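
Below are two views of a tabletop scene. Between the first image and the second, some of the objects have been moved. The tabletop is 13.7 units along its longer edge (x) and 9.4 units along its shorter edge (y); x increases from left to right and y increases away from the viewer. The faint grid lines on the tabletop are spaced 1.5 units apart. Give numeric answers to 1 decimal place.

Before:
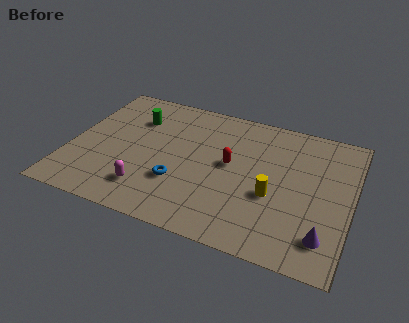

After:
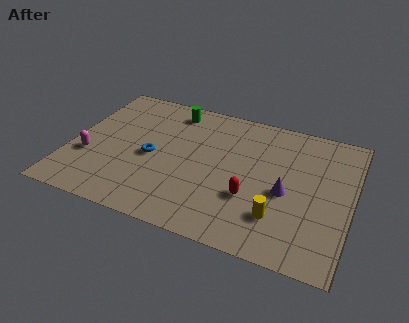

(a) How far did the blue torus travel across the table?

2.0

The blue torus moved from about (5.5, 3.0) to (4.0, 4.3), a distance of √(1.5² + 1.3²) ≈ 2.0.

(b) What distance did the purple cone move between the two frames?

3.0

From (12.6, 1.9) to (10.6, 4.1), the purple cone covered √(2.0² + 2.2²) ≈ 3.0 units.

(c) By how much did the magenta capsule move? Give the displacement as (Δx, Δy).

(-3.1, 1.3)

The magenta capsule started near (4.1, 2.0) and ended near (1.0, 3.3).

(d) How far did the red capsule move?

2.2

The red capsule moved from about (7.8, 5.1) to (9.0, 3.2), a distance of √(1.2² + 1.9²) ≈ 2.2.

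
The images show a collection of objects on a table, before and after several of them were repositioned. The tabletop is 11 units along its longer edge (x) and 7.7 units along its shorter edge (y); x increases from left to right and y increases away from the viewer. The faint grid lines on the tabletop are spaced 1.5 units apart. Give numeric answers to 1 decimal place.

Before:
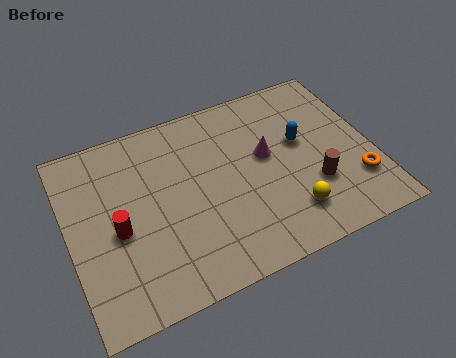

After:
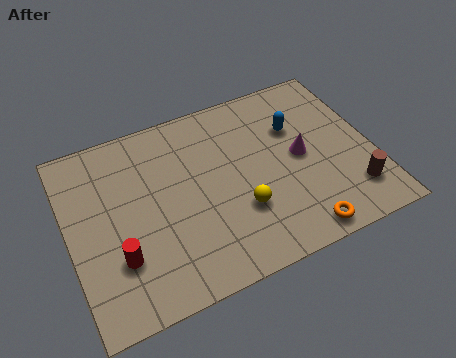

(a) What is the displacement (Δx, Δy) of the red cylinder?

(-0.1, -1.1)

From the two frames, the red cylinder sits at roughly (1.7, 3.4) before and (1.6, 2.3) after.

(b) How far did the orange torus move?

2.6

From (10.2, 2.1) to (7.9, 0.8), the orange torus covered √(2.3² + 1.3²) ≈ 2.6 units.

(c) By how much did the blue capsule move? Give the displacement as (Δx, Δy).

(-0.1, 0.7)

The blue capsule started near (8.5, 4.5) and ended near (8.4, 5.2).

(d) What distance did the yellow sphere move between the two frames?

1.9

The yellow sphere moved from about (7.7, 1.7) to (6.0, 2.5), a distance of √(1.7² + 0.8²) ≈ 1.9.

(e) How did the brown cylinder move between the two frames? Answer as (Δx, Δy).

(1.3, -0.8)

The brown cylinder was at about (8.7, 2.5) and moved to about (10.0, 1.7).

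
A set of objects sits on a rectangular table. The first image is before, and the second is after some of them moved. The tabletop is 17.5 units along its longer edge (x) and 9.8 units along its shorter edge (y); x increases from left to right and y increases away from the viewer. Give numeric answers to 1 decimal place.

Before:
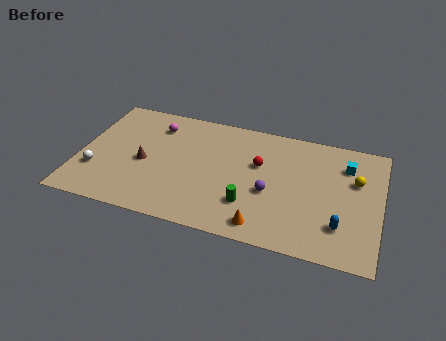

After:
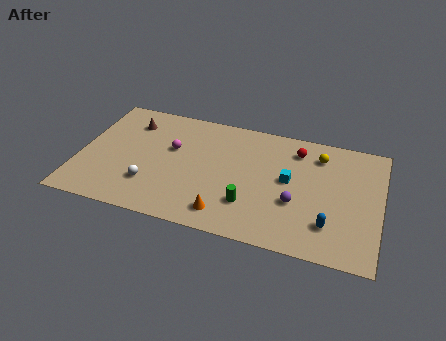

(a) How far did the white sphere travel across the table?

3.2

The white sphere moved from about (1.1, 3.0) to (4.3, 2.7), a distance of √(3.2² + 0.3²) ≈ 3.2.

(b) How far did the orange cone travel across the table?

2.2

From (11.0, 1.3) to (8.8, 1.6), the orange cone covered √(2.2² + 0.3²) ≈ 2.2 units.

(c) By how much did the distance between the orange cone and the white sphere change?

-5.4

They were about 10.0 units apart before and 4.6 after — 5.4 units closer together.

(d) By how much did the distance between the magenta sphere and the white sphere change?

-2.2

They were about 5.6 units apart before and 3.4 after — 2.2 units closer together.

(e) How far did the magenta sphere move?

2.0

From (4.2, 7.7) to (5.3, 6.0), the magenta sphere covered √(1.1² + 1.7²) ≈ 2.0 units.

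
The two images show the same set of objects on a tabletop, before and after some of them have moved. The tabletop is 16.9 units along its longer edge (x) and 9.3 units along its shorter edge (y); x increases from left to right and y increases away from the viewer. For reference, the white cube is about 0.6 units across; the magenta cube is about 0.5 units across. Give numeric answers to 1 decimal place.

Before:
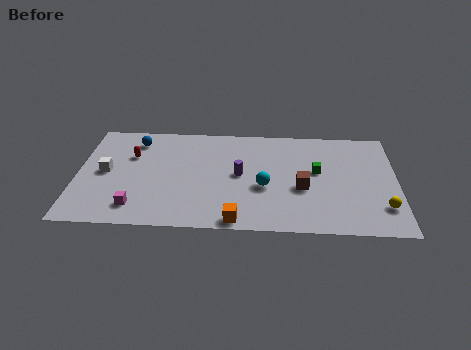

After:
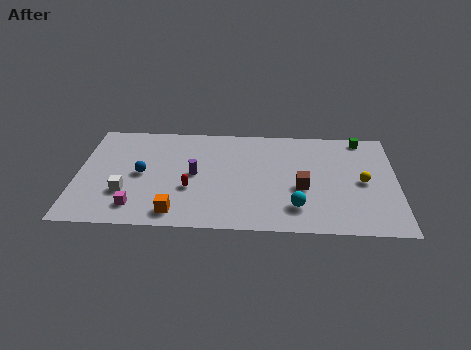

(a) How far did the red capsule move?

4.3

From (2.8, 6.2) to (6.0, 3.4), the red capsule covered √(3.2² + 2.8²) ≈ 4.3 units.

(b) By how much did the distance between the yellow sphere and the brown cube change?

-1.2

They were about 4.5 units apart before and 3.3 after — 1.2 units closer together.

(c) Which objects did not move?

the magenta cube and the brown cube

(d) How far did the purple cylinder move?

2.4

From (8.6, 4.8) to (6.2, 4.7), the purple cylinder covered √(2.4² + 0.1²) ≈ 2.4 units.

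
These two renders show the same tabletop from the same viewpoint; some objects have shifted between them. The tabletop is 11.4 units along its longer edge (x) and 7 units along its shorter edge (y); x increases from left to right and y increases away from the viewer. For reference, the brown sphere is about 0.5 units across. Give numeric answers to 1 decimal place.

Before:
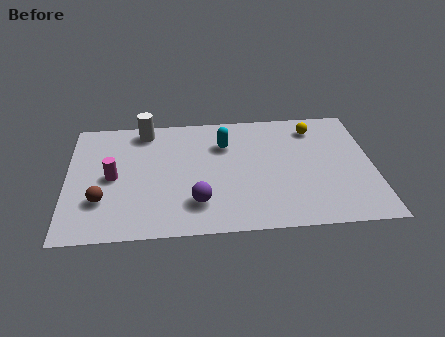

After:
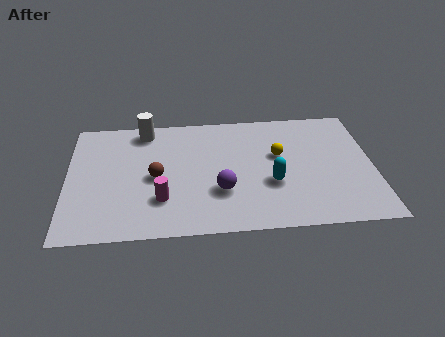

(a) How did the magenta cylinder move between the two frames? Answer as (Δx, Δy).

(1.8, -1.4)

The magenta cylinder started near (1.7, 3.4) and ended near (3.5, 2.0).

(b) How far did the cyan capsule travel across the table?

2.9

The cyan capsule was near (5.9, 5.0) before and (7.6, 2.6) after, so it travelled √(1.7² + 2.4²) ≈ 2.9 units.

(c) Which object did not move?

the white cylinder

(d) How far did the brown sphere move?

2.3

The brown sphere was near (1.3, 2.1) before and (3.3, 3.3) after, so it travelled √(2.0² + 1.2²) ≈ 2.3 units.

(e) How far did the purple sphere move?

1.1

The purple sphere was near (4.8, 1.7) before and (5.7, 2.3) after, so it travelled √(0.9² + 0.6²) ≈ 1.1 units.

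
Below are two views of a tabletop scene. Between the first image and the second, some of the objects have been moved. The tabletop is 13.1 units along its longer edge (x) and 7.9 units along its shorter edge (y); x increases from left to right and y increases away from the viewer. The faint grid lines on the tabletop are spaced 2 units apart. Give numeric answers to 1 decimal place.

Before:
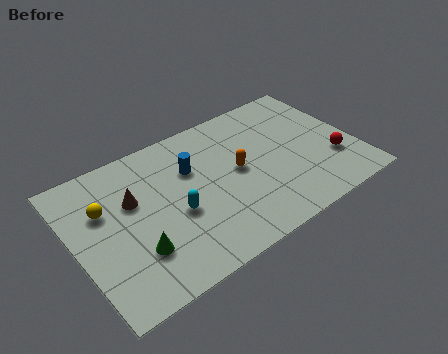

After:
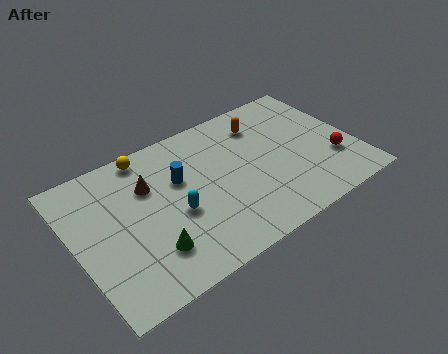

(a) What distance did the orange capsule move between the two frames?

2.6

The orange capsule moved from about (7.6, 4.1) to (9.2, 6.2), a distance of √(1.6² + 2.1²) ≈ 2.6.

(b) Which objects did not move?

the red sphere and the cyan capsule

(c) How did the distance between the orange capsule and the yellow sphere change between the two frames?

-0.7

The distance was about 6.2 in the first image and 5.5 in the second, so they moved 0.7 units closer together.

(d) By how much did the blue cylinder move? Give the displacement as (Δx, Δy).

(-0.6, -0.3)

From the two frames, the blue cylinder sits at roughly (5.6, 5.3) before and (5.0, 5.0) after.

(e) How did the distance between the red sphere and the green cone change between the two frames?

-0.6

Before: roughly 9.4 units apart; after: 8.8. That's 0.6 units closer together.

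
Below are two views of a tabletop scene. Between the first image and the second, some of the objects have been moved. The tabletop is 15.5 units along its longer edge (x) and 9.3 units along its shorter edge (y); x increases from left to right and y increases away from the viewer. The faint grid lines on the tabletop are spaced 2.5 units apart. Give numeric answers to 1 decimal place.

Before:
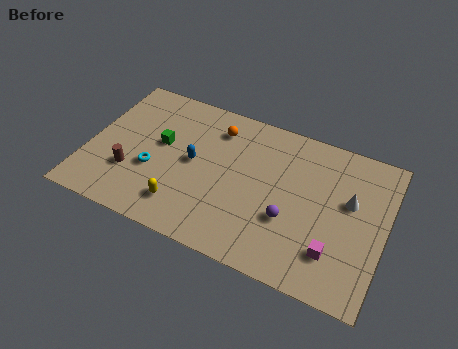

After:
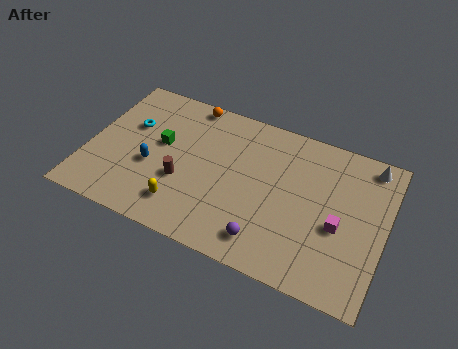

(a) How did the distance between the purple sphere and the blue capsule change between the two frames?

+1.2

They were about 5.4 units apart before and 6.6 after — 1.2 units further apart.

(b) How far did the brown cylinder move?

2.7

The brown cylinder moved from about (2.4, 2.9) to (5.1, 3.4), a distance of √(2.7² + 0.5²) ≈ 2.7.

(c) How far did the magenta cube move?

1.6

From (13.1, 2.3) to (13.2, 3.9), the magenta cube covered √(0.1² + 1.6²) ≈ 1.6 units.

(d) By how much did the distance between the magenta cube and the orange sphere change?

+1.2

The distance was about 8.4 in the first image and 9.6 in the second, so they moved 1.2 units further apart.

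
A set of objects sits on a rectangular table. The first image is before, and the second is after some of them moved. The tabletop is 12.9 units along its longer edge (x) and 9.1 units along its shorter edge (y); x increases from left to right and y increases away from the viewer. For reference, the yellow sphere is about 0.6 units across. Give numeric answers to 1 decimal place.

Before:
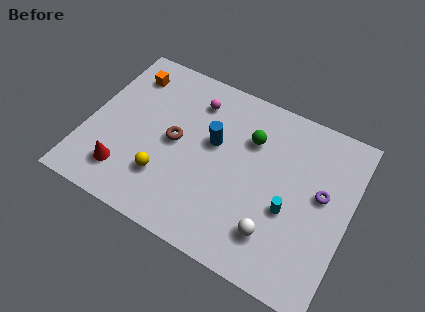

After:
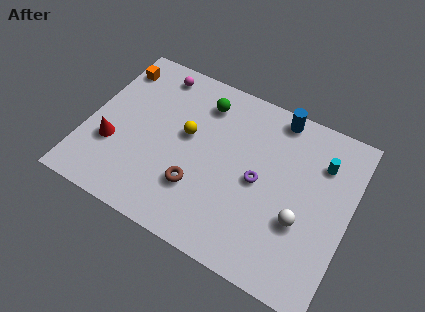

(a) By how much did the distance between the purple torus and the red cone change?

-2.6

They were about 9.8 units apart before and 7.2 after — 2.6 units closer together.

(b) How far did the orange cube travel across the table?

0.7

The orange cube moved from about (1.5, 7.3) to (0.8, 7.4), a distance of √(0.7² + 0.1²) ≈ 0.7.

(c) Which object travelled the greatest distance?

the blue cylinder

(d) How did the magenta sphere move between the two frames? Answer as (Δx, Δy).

(-2.1, 0.7)

From the two frames, the magenta sphere sits at roughly (4.9, 7.2) before and (2.8, 7.9) after.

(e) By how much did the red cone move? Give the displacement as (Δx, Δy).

(-0.8, 1.2)

From the two frames, the red cone sits at roughly (2.2, 1.9) before and (1.4, 3.1) after.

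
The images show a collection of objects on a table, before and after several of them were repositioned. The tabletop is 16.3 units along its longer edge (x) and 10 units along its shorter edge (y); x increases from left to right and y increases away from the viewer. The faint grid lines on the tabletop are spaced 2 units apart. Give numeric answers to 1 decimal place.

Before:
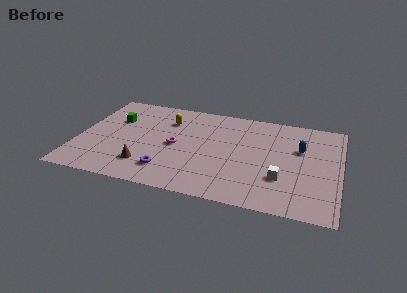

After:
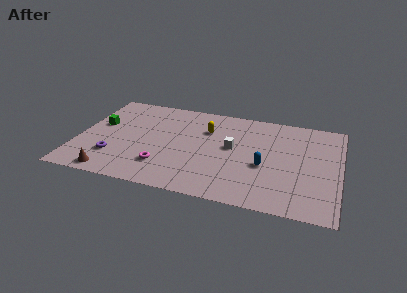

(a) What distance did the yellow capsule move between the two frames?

2.5

The yellow capsule was near (5.4, 7.4) before and (7.9, 7.0) after, so it travelled √(2.5² + 0.4²) ≈ 2.5 units.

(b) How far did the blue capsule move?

3.1

The blue capsule moved from about (13.8, 6.4) to (11.7, 4.1), a distance of √(2.1² + 2.3²) ≈ 3.1.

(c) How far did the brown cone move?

2.4

From (4.4, 2.3) to (2.4, 1.0), the brown cone covered √(2.0² + 1.3²) ≈ 2.4 units.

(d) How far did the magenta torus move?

2.4

The magenta torus moved from about (6.1, 4.8) to (5.5, 2.5), a distance of √(0.6² + 2.3²) ≈ 2.4.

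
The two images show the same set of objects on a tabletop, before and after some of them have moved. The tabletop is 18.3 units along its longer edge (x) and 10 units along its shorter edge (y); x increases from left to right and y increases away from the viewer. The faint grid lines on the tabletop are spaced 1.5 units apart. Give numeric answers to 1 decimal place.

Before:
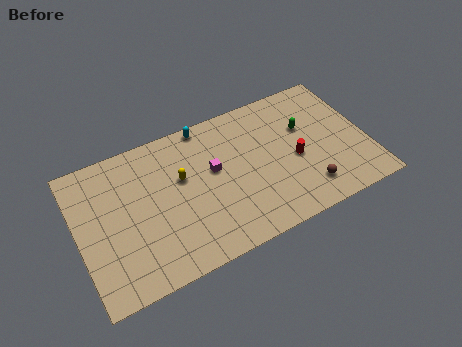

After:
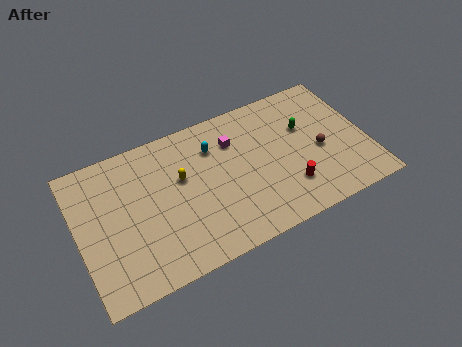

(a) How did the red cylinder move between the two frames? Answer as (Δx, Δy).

(-0.7, -1.8)

The red cylinder was at about (13.7, 4.4) and moved to about (13.0, 2.6).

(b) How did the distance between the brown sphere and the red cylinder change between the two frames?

+0.5

Before: roughly 2.4 units apart; after: 2.9. That's 0.5 units further apart.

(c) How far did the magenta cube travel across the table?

2.1

The magenta cube moved from about (8.6, 5.8) to (10.1, 7.3), a distance of √(1.5² + 1.5²) ≈ 2.1.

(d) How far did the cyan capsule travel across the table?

1.8

From (8.5, 9.2) to (8.8, 7.4), the cyan capsule covered √(0.3² + 1.8²) ≈ 1.8 units.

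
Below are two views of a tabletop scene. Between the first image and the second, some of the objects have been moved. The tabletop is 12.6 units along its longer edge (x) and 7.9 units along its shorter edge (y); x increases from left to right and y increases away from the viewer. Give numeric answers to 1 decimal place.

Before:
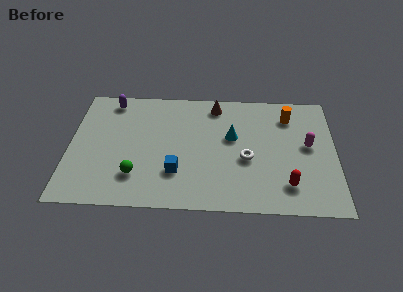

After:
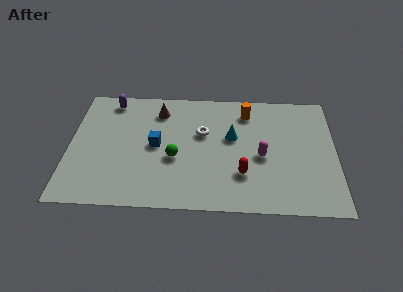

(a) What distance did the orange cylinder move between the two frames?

2.0

From (10.4, 6.2) to (8.4, 6.4), the orange cylinder covered √(2.0² + 0.2²) ≈ 2.0 units.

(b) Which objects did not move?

the purple capsule and the cyan cone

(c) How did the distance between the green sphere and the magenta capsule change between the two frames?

-4.3

They were about 8.4 units apart before and 4.1 after — 4.3 units closer together.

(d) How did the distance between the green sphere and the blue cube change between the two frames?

-0.7

Before: roughly 1.9 units apart; after: 1.2. That's 0.7 units closer together.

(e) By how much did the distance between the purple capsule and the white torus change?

-2.6

Before: roughly 7.4 units apart; after: 4.8. That's 2.6 units closer together.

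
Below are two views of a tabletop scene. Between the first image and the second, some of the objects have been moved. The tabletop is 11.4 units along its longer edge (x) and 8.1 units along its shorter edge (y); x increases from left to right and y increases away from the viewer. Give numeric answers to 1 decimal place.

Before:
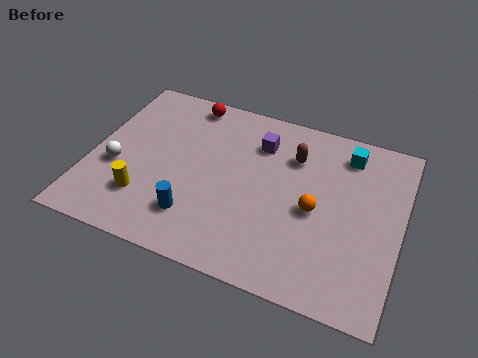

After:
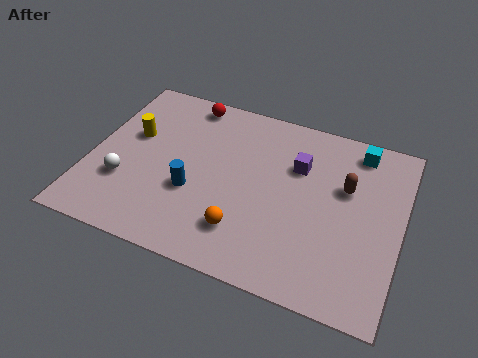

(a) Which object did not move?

the red sphere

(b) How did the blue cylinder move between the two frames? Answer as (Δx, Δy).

(-0.2, 1.1)

The blue cylinder was at about (4.1, 1.9) and moved to about (3.9, 3.0).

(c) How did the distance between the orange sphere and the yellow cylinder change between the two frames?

-0.9

Before: roughly 6.3 units apart; after: 5.4. That's 0.9 units closer together.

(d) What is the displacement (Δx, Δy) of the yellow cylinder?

(-0.8, 2.8)

From the two frames, the yellow cylinder sits at roughly (2.2, 2.1) before and (1.4, 4.9) after.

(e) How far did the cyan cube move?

0.5

From (9.2, 6.7) to (9.6, 7.0), the cyan cube covered √(0.4² + 0.3²) ≈ 0.5 units.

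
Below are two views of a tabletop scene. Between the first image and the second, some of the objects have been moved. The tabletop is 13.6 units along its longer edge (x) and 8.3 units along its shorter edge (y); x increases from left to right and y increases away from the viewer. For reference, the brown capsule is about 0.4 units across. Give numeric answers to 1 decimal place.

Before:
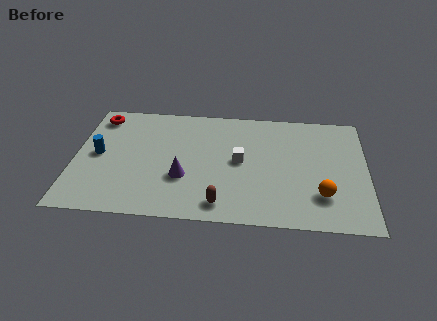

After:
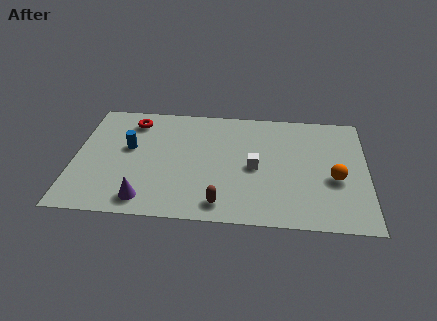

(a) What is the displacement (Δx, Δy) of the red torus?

(1.6, -0.2)

From the two frames, the red torus sits at roughly (1.0, 7.0) before and (2.6, 6.8) after.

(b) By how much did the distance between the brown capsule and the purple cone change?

+1.0

Before: roughly 2.5 units apart; after: 3.5. That's 1.0 units further apart.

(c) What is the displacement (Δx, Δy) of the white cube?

(0.7, -0.4)

The white cube started near (7.7, 4.3) and ended near (8.4, 3.9).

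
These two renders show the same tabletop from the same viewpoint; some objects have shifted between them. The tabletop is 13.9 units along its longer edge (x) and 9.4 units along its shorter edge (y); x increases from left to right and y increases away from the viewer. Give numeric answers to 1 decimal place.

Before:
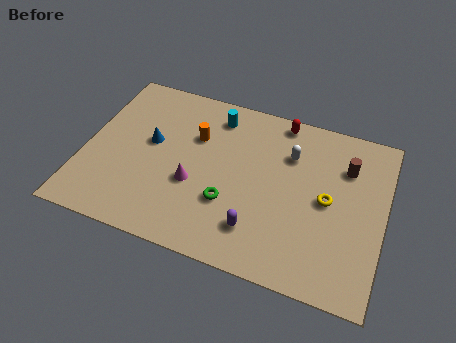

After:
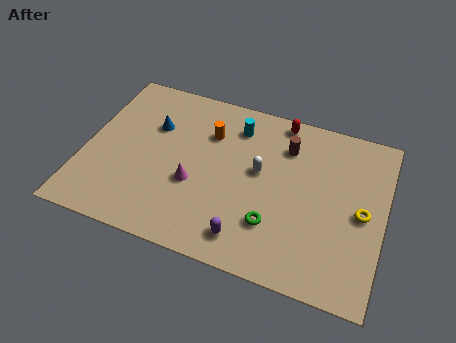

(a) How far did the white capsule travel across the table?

1.9

From (9.4, 6.7) to (8.1, 5.3), the white capsule covered √(1.3² + 1.4²) ≈ 1.9 units.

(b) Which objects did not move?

the red capsule and the magenta cone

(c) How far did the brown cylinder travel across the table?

2.8

The brown cylinder moved from about (12.0, 6.8) to (9.2, 7.1), a distance of √(2.8² + 0.3²) ≈ 2.8.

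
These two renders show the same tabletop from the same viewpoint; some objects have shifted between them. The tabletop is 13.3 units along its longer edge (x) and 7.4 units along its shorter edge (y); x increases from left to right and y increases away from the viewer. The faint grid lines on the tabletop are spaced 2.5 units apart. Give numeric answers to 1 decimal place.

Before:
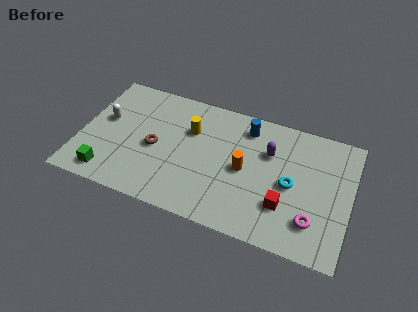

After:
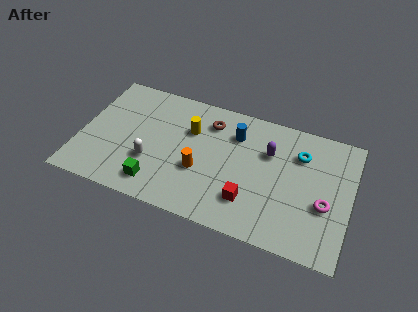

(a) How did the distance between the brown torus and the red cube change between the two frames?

-2.1

Before: roughly 6.6 units apart; after: 4.5. That's 2.1 units closer together.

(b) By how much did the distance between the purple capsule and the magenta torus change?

-0.4

Before: roughly 4.0 units apart; after: 3.6. That's 0.4 units closer together.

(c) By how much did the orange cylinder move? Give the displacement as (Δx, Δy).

(-2.1, -0.8)

The orange cylinder started near (8.1, 3.6) and ended near (6.0, 2.8).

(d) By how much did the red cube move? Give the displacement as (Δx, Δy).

(-1.7, -0.3)

From the two frames, the red cube sits at roughly (10.2, 2.2) before and (8.5, 1.9) after.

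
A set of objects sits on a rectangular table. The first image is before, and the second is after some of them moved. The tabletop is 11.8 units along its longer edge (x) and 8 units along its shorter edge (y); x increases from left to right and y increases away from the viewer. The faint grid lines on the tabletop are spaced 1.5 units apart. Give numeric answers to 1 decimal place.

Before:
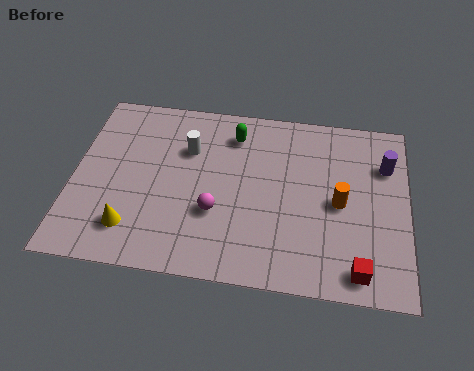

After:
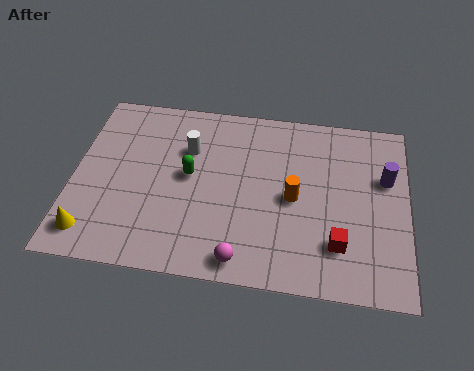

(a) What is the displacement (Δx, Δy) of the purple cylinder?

(0.0, -0.6)

The purple cylinder was at about (11.0, 5.7) and moved to about (11.0, 5.1).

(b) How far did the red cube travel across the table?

1.2

The red cube was near (10.1, 1.0) before and (9.4, 2.0) after, so it travelled √(0.7² + 1.0²) ≈ 1.2 units.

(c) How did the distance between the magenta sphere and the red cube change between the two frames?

-1.8

The distance was about 5.3 in the first image and 3.5 in the second, so they moved 1.8 units closer together.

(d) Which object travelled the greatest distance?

the green capsule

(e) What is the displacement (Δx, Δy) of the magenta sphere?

(1.0, -1.9)

The magenta sphere started near (5.1, 2.8) and ended near (6.1, 0.9).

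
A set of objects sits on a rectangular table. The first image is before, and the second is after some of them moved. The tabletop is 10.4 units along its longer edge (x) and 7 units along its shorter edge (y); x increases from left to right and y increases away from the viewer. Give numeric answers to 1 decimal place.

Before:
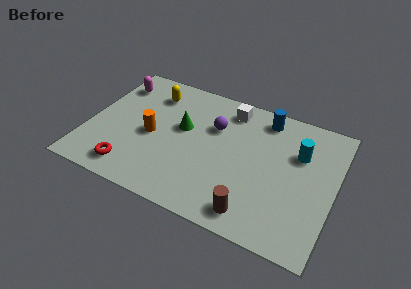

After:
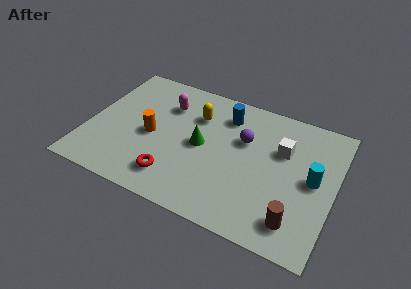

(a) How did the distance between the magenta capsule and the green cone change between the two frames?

-1.1

The distance was about 3.4 in the first image and 2.3 in the second, so they moved 1.1 units closer together.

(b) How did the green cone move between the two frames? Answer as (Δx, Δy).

(0.9, -0.6)

The green cone started near (3.9, 4.1) and ended near (4.8, 3.5).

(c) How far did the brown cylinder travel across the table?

1.7

The brown cylinder moved from about (7.3, 1.0) to (9.0, 1.3), a distance of √(1.7² + 0.3²) ≈ 1.7.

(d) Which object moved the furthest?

the white cube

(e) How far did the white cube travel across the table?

2.7

From (5.7, 5.9) to (8.1, 4.6), the white cube covered √(2.4² + 1.3²) ≈ 2.7 units.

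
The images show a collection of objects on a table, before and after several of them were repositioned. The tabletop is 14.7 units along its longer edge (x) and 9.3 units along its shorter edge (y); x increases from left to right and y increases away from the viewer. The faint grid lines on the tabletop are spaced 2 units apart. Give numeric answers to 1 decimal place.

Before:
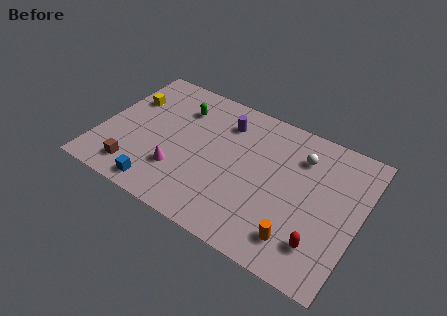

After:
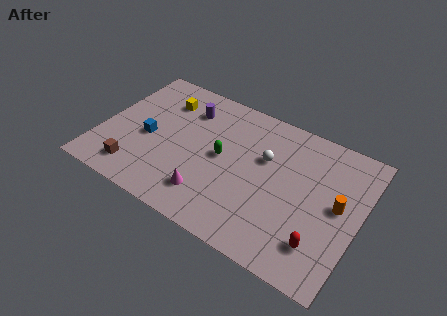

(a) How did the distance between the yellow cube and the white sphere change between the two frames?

-3.7

They were about 9.9 units apart before and 6.2 after — 3.7 units closer together.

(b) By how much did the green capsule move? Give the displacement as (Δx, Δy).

(2.8, -2.2)

The green capsule started near (4.1, 7.0) and ended near (6.9, 4.8).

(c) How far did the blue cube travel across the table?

3.2

The blue cube was near (3.9, 1.1) before and (2.7, 4.1) after, so it travelled √(1.2² + 3.0²) ≈ 3.2 units.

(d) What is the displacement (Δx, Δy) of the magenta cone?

(1.9, -0.7)

The magenta cone was at about (4.7, 2.7) and moved to about (6.6, 2.0).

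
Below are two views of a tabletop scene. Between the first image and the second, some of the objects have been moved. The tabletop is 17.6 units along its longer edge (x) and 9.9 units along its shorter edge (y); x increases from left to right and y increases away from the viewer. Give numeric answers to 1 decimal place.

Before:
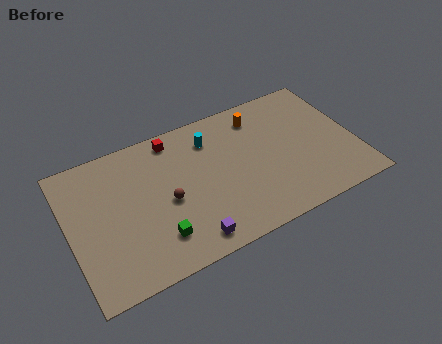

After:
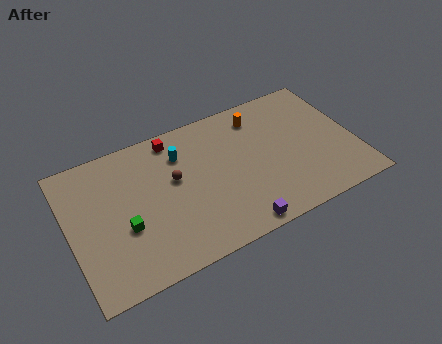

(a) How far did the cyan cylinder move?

1.9

The cyan cylinder moved from about (9.0, 7.7) to (7.1, 7.4), a distance of √(1.9² + 0.3²) ≈ 1.9.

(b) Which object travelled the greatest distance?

the purple cube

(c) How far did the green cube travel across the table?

2.3

The green cube moved from about (5.0, 2.3) to (3.2, 3.8), a distance of √(1.8² + 1.5²) ≈ 2.3.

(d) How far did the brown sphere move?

1.4

The brown sphere moved from about (5.9, 4.5) to (6.5, 5.8), a distance of √(0.6² + 1.3²) ≈ 1.4.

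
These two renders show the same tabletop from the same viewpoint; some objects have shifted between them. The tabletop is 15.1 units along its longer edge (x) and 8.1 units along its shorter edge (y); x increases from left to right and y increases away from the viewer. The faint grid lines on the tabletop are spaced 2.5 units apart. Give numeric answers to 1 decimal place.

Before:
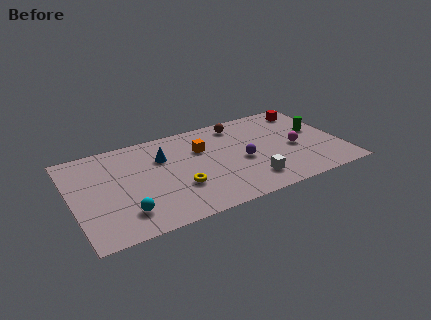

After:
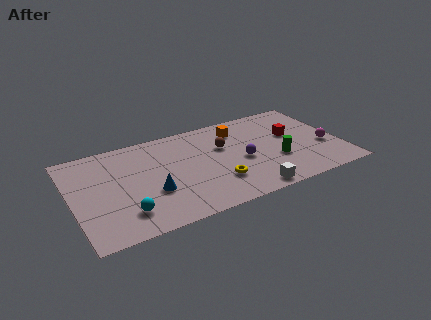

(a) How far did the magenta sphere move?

1.8

From (12.5, 3.6) to (14.2, 3.1), the magenta sphere covered √(1.7² + 0.5²) ≈ 1.8 units.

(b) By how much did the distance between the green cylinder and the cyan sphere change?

-2.8

Before: roughly 11.6 units apart; after: 8.8. That's 2.8 units closer together.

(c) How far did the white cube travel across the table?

0.9

The white cube was near (9.7, 1.7) before and (9.5, 0.8) after, so it travelled √(0.2² + 0.9²) ≈ 0.9 units.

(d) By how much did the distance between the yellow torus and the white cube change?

-1.8

They were about 4.0 units apart before and 2.2 after — 1.8 units closer together.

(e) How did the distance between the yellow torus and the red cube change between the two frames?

-3.7

Before: roughly 8.9 units apart; after: 5.2. That's 3.7 units closer together.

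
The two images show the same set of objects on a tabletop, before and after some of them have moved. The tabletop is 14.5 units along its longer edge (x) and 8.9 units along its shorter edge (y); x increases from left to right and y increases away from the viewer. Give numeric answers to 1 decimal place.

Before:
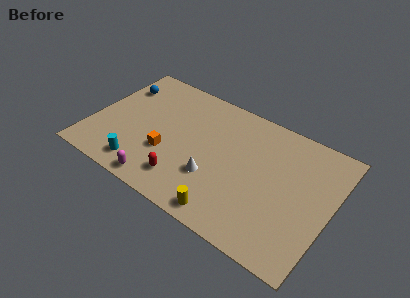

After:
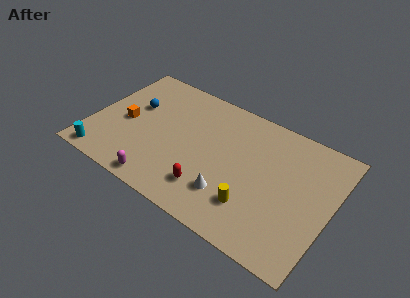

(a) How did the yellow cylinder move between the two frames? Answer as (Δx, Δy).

(1.3, 1.3)

From the two frames, the yellow cylinder sits at roughly (8.9, 1.0) before and (10.2, 2.3) after.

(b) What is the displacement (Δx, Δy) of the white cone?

(1.1, -0.6)

The white cone was at about (7.7, 2.9) and moved to about (8.8, 2.3).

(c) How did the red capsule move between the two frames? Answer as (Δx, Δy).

(1.5, 0.2)

The red capsule was at about (6.1, 1.8) and moved to about (7.6, 2.0).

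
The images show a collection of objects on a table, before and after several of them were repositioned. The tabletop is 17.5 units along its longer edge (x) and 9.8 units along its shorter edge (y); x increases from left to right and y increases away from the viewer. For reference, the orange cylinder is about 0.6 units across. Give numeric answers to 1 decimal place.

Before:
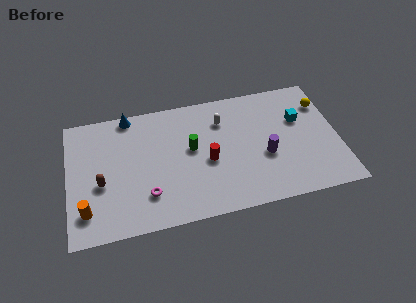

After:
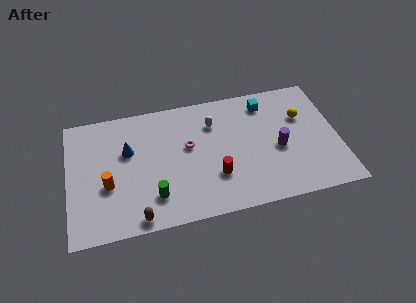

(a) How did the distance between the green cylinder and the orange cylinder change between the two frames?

-4.4

The distance was about 7.7 in the first image and 3.3 in the second, so they moved 4.4 units closer together.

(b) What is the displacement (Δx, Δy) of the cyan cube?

(-2.1, 1.8)

The cyan cube started near (15.1, 6.3) and ended near (13.0, 8.1).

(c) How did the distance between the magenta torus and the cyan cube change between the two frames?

-5.1

Before: roughly 10.8 units apart; after: 5.7. That's 5.1 units closer together.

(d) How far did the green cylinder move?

4.1

The green cylinder was near (8.0, 5.5) before and (5.4, 2.3) after, so it travelled √(2.6² + 3.2²) ≈ 4.1 units.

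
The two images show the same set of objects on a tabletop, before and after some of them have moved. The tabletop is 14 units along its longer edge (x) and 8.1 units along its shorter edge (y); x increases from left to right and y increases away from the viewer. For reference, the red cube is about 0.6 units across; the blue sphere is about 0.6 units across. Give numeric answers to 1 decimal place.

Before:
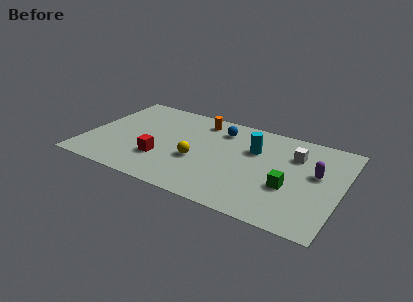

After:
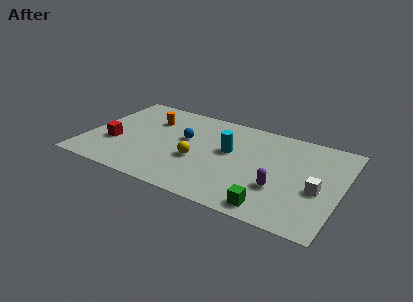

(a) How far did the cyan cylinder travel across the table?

1.5

From (9.1, 5.4) to (7.8, 4.7), the cyan cylinder covered √(1.3² + 0.7²) ≈ 1.5 units.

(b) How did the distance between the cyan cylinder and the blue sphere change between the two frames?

+0.3

Before: roughly 2.2 units apart; after: 2.5. That's 0.3 units further apart.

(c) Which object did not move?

the yellow sphere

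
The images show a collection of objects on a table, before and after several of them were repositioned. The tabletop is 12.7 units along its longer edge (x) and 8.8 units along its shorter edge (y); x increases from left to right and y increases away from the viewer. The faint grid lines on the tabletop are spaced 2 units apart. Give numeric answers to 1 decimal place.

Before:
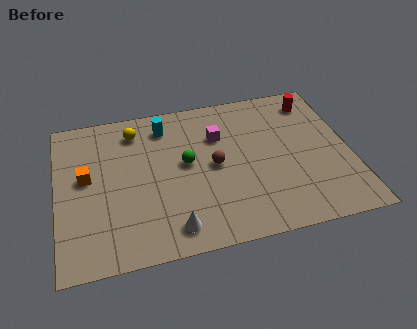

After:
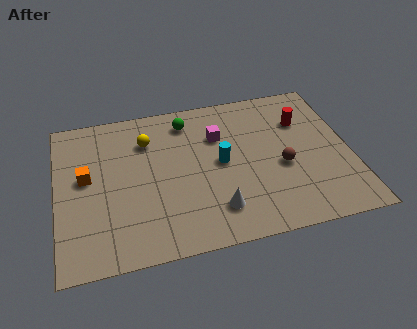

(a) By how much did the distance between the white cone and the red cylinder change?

-3.0

The distance was about 8.9 in the first image and 5.9 in the second, so they moved 3.0 units closer together.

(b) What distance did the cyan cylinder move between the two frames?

3.5

From (4.8, 7.2) to (7.1, 4.5), the cyan cylinder covered √(2.3² + 2.7²) ≈ 3.5 units.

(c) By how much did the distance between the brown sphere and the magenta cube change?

+1.8

They were about 1.7 units apart before and 3.5 after — 1.8 units further apart.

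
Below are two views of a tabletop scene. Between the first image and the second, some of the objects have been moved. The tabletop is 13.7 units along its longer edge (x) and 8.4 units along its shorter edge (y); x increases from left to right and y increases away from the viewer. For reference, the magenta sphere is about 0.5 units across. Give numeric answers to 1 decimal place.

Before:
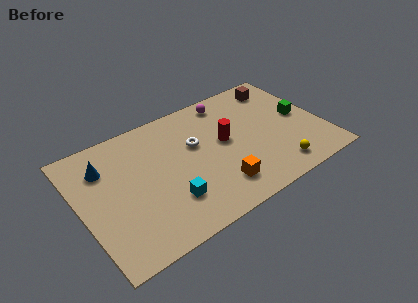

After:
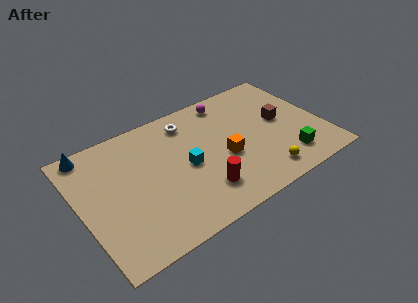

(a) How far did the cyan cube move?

2.1

The cyan cube moved from about (4.6, 2.3) to (5.9, 4.0), a distance of √(1.3² + 1.7²) ≈ 2.1.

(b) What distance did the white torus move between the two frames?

1.7

The white torus moved from about (6.6, 5.2) to (6.5, 6.9), a distance of √(0.1² + 1.7²) ≈ 1.7.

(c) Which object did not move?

the magenta sphere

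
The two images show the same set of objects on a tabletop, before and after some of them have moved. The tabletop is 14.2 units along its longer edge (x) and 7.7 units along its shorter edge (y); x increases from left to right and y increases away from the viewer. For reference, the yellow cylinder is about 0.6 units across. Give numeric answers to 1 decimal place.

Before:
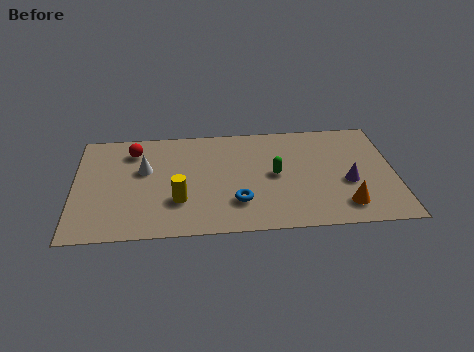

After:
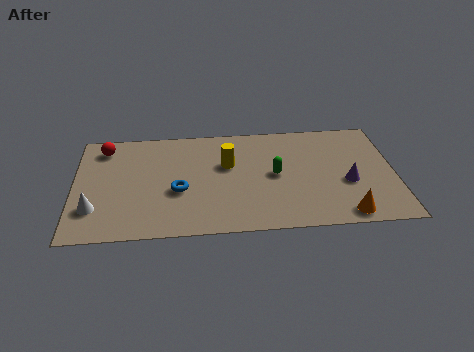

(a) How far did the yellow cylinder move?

3.3

The yellow cylinder moved from about (4.6, 2.4) to (6.8, 4.8), a distance of √(2.2² + 2.4²) ≈ 3.3.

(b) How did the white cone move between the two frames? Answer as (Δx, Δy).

(-2.2, -2.6)

From the two frames, the white cone sits at roughly (3.1, 4.7) before and (0.9, 2.1) after.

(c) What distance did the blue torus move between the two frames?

2.8

The blue torus moved from about (7.2, 2.1) to (4.6, 3.1), a distance of √(2.6² + 1.0²) ≈ 2.8.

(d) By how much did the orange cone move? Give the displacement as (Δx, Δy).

(0.0, -0.6)

The orange cone was at about (11.9, 1.5) and moved to about (11.9, 0.9).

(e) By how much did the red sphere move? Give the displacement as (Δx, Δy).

(-1.3, 0.3)

The red sphere started near (2.6, 6.1) and ended near (1.3, 6.4).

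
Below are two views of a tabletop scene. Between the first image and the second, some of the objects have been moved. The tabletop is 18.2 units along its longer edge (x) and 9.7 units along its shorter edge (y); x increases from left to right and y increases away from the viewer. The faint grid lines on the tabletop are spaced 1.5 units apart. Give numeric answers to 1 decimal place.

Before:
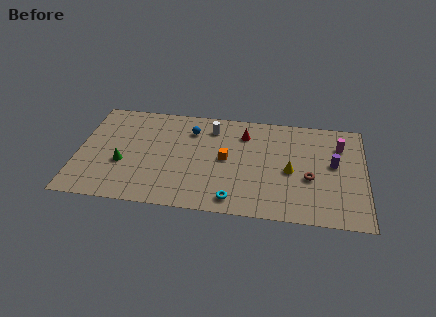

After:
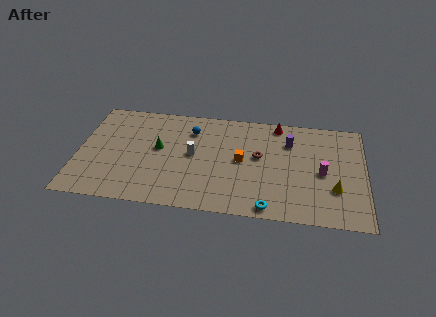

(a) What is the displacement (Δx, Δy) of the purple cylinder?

(-2.8, 1.7)

From the two frames, the purple cylinder sits at roughly (16.2, 5.4) before and (13.4, 7.1) after.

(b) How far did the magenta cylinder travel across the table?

2.9

The magenta cylinder moved from about (16.6, 7.2) to (15.5, 4.5), a distance of √(1.1² + 2.7²) ≈ 2.9.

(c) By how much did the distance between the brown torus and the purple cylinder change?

+0.4

The distance was about 2.1 in the first image and 2.5 in the second, so they moved 0.4 units further apart.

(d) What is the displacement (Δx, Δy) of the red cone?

(2.1, 1.2)

The red cone was at about (10.5, 7.5) and moved to about (12.6, 8.7).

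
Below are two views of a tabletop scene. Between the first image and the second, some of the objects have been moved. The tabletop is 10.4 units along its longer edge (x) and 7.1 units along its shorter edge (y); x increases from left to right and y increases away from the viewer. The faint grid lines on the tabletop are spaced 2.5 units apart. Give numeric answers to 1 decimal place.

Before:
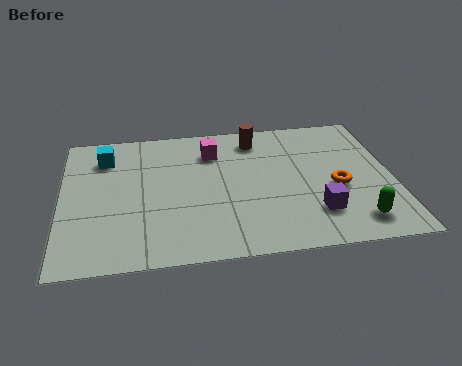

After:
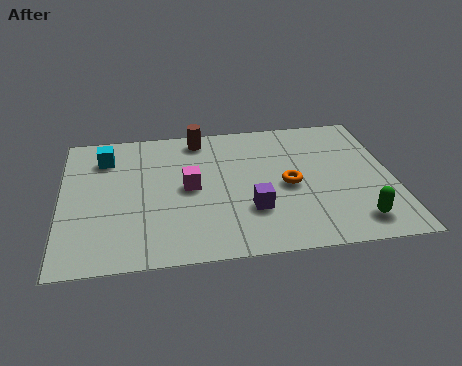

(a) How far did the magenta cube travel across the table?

2.0

The magenta cube was near (4.8, 5.4) before and (4.0, 3.6) after, so it travelled √(0.8² + 1.8²) ≈ 2.0 units.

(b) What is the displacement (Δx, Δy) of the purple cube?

(-2.0, 0.4)

The purple cube started near (7.9, 1.8) and ended near (5.9, 2.2).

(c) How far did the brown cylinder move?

1.8

The brown cylinder moved from about (6.2, 5.9) to (4.4, 6.2), a distance of √(1.8² + 0.3²) ≈ 1.8.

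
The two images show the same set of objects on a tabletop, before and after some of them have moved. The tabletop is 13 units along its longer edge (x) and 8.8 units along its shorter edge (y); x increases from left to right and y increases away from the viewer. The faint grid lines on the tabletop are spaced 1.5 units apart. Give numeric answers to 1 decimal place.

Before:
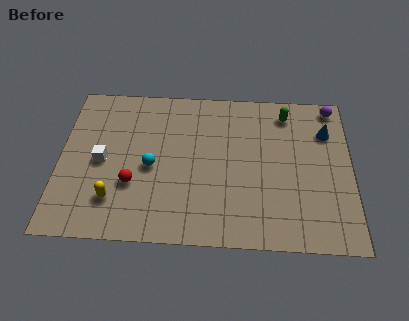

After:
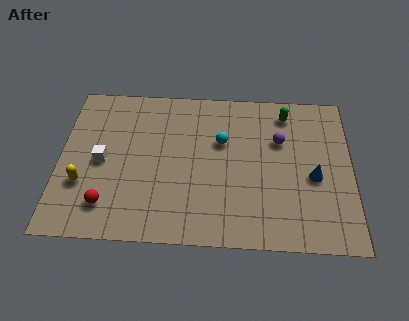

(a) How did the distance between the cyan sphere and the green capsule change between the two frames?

-3.5

They were about 6.9 units apart before and 3.4 after — 3.5 units closer together.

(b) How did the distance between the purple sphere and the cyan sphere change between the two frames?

-6.4

They were about 9.0 units apart before and 2.6 after — 6.4 units closer together.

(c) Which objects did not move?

the white cube and the green capsule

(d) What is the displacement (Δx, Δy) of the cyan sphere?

(3.1, 1.6)

The cyan sphere was at about (4.1, 4.0) and moved to about (7.2, 5.6).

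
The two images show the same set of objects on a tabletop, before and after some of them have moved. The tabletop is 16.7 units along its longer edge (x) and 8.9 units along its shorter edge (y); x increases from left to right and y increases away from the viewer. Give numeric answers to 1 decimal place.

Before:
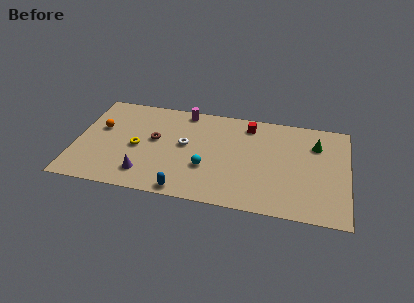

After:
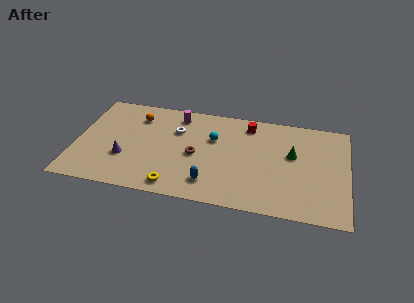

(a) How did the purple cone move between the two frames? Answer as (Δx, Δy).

(-1.3, 1.2)

From the two frames, the purple cone sits at roughly (4.4, 1.8) before and (3.1, 3.0) after.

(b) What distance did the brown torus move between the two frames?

2.8

From (4.8, 5.0) to (7.4, 4.1), the brown torus covered √(2.6² + 0.9²) ≈ 2.8 units.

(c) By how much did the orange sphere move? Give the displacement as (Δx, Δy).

(2.2, 1.5)

The orange sphere started near (1.4, 5.4) and ended near (3.6, 6.9).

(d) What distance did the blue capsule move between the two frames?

1.8

The blue capsule moved from about (6.9, 0.8) to (8.4, 1.8), a distance of √(1.5² + 1.0²) ≈ 1.8.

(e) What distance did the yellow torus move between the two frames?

3.9

The yellow torus was near (3.8, 4.1) before and (6.3, 1.1) after, so it travelled √(2.5² + 3.0²) ≈ 3.9 units.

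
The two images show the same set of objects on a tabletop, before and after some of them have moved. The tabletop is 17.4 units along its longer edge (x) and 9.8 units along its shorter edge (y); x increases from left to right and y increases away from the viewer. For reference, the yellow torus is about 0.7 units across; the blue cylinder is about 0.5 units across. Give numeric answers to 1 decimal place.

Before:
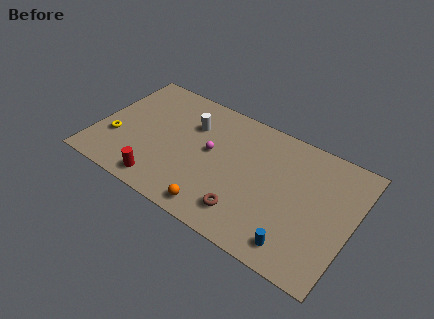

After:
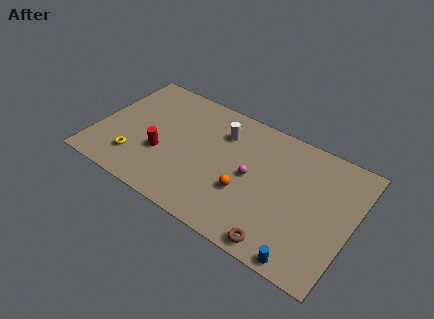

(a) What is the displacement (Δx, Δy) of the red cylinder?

(-0.4, 2.3)

From the two frames, the red cylinder sits at roughly (5.0, 1.3) before and (4.6, 3.6) after.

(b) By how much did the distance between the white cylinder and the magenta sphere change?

+1.2

The distance was about 2.2 in the first image and 3.4 in the second, so they moved 1.2 units further apart.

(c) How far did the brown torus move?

2.7

The brown torus moved from about (10.7, 2.0) to (13.2, 1.0), a distance of √(2.5² + 1.0²) ≈ 2.7.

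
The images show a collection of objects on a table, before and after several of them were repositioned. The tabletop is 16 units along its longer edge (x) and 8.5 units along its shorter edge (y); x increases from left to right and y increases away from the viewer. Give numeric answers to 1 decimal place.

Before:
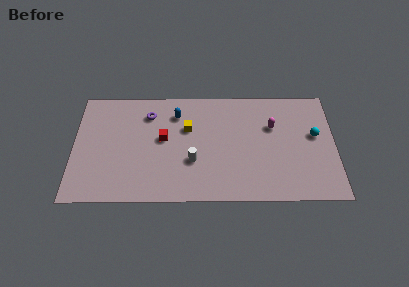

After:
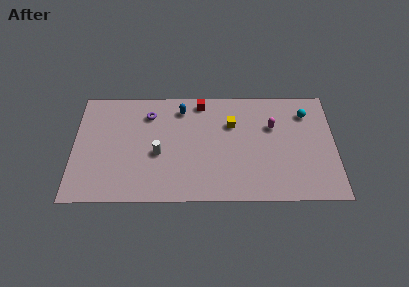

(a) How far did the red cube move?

3.6

From (5.5, 4.7) to (7.8, 7.5), the red cube covered √(2.3² + 2.8²) ≈ 3.6 units.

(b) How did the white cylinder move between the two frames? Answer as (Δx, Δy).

(-2.1, 0.6)

The white cylinder was at about (7.3, 3.0) and moved to about (5.2, 3.6).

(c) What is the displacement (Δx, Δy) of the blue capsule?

(0.3, 0.4)

The blue capsule was at about (6.3, 6.6) and moved to about (6.6, 7.0).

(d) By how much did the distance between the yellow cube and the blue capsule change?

+2.0

They were about 1.3 units apart before and 3.3 after — 2.0 units further apart.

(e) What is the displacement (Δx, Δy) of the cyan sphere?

(-0.5, 1.7)

The cyan sphere was at about (14.8, 4.9) and moved to about (14.3, 6.6).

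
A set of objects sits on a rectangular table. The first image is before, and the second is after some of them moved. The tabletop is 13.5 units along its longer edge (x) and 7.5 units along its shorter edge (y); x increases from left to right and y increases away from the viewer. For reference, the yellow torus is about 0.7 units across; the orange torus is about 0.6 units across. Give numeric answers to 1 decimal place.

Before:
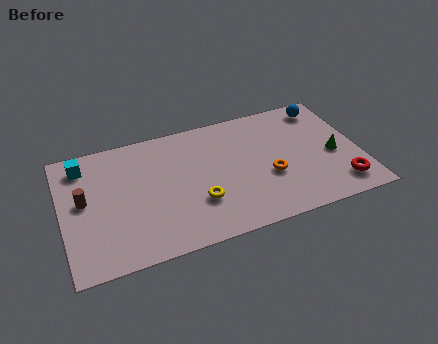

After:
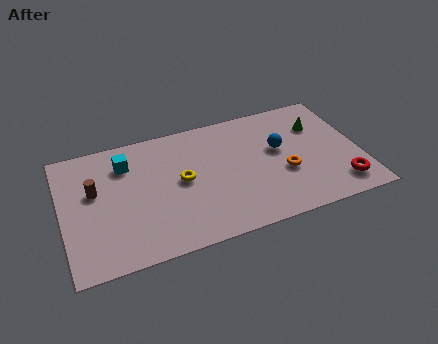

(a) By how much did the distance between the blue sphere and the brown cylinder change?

-3.0

They were about 11.4 units apart before and 8.4 after — 3.0 units closer together.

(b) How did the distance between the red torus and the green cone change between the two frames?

+2.0

The distance was about 1.9 in the first image and 3.9 in the second, so they moved 2.0 units further apart.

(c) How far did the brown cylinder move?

0.6

The brown cylinder moved from about (1.0, 4.1) to (1.5, 4.5), a distance of √(0.5² + 0.4²) ≈ 0.6.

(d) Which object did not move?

the red torus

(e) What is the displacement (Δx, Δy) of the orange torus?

(0.7, 0.0)

The orange torus was at about (9.3, 2.9) and moved to about (10.0, 2.9).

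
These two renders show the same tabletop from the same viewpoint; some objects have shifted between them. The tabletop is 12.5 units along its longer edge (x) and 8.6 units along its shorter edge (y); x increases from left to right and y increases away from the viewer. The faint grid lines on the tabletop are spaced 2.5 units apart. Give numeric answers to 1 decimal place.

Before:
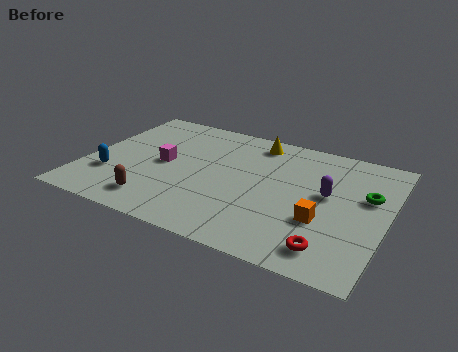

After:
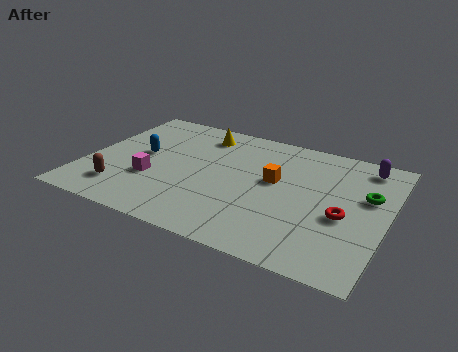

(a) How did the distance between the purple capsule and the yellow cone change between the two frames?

+2.7

Before: roughly 4.2 units apart; after: 6.9. That's 2.7 units further apart.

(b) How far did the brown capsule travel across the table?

1.5

The brown capsule was near (3.3, 1.5) before and (1.8, 1.8) after, so it travelled √(1.5² + 0.3²) ≈ 1.5 units.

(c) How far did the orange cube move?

2.9

The orange cube moved from about (10.0, 3.0) to (7.8, 4.9), a distance of √(2.2² + 1.9²) ≈ 2.9.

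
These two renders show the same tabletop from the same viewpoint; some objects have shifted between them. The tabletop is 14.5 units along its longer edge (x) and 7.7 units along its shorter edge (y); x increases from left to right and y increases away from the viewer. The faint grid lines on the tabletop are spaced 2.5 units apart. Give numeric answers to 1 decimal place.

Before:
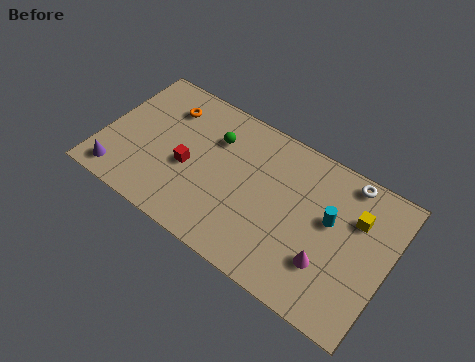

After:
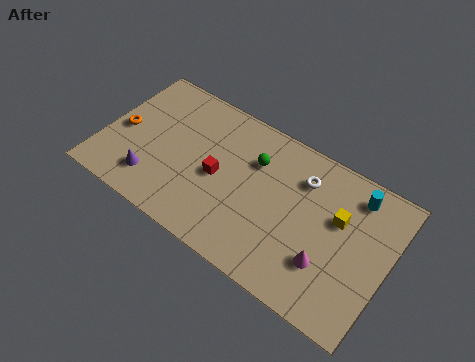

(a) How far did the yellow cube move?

0.9

The yellow cube moved from about (12.7, 5.3) to (11.9, 4.8), a distance of √(0.8² + 0.5²) ≈ 0.9.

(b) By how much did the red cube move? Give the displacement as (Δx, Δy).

(1.5, 0.3)

The red cube was at about (4.4, 3.3) and moved to about (5.9, 3.6).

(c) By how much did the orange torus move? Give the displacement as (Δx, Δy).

(-1.9, -2.3)

The orange torus was at about (2.8, 5.9) and moved to about (0.9, 3.6).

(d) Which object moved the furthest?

the orange torus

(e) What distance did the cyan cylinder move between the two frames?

2.1

From (11.5, 4.5) to (12.5, 6.4), the cyan cylinder covered √(1.0² + 1.9²) ≈ 2.1 units.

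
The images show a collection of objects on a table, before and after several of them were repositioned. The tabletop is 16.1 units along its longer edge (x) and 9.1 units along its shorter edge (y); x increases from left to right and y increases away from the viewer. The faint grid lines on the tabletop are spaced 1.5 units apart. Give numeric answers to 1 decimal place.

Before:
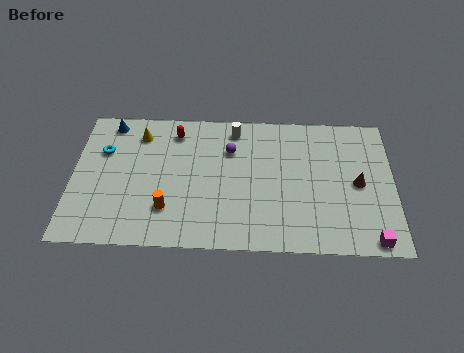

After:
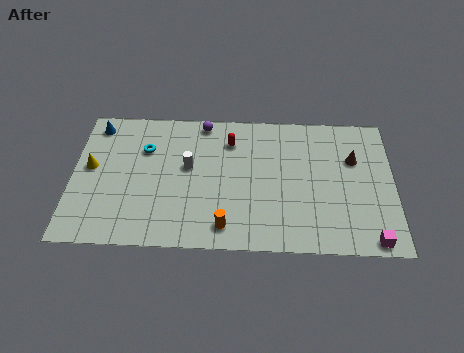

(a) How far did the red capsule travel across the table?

2.8

From (5.1, 7.5) to (7.9, 7.0), the red capsule covered √(2.8² + 0.5²) ≈ 2.8 units.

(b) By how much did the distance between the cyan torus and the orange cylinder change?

+1.4

Before: roughly 5.0 units apart; after: 6.4. That's 1.4 units further apart.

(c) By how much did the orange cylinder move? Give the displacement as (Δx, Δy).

(2.9, -1.0)

The orange cylinder started near (4.8, 2.4) and ended near (7.7, 1.4).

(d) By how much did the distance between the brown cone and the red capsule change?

-3.4

The distance was about 9.7 in the first image and 6.3 in the second, so they moved 3.4 units closer together.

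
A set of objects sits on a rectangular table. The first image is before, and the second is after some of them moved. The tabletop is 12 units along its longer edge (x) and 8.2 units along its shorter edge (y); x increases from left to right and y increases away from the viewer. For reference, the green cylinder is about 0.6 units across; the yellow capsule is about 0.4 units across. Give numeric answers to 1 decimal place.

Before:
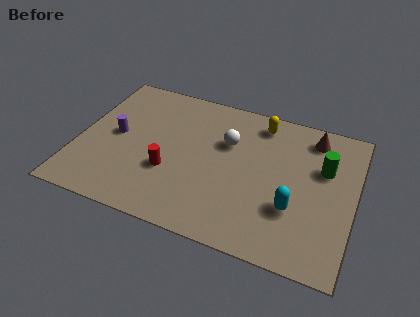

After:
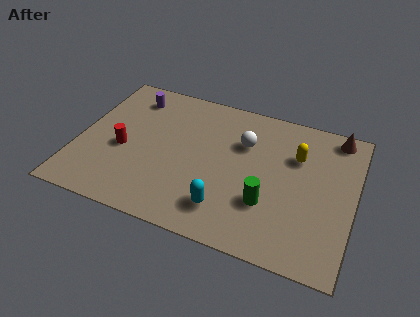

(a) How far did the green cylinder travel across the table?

3.5

From (10.6, 5.3) to (8.4, 2.6), the green cylinder covered √(2.2² + 2.7²) ≈ 3.5 units.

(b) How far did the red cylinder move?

2.2

The red cylinder was near (4.1, 2.9) before and (2.0, 3.5) after, so it travelled √(2.1² + 0.6²) ≈ 2.2 units.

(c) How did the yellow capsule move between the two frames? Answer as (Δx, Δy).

(1.7, -1.4)

From the two frames, the yellow capsule sits at roughly (7.7, 7.0) before and (9.4, 5.6) after.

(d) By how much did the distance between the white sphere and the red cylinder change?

+2.1

They were about 3.4 units apart before and 5.5 after — 2.1 units further apart.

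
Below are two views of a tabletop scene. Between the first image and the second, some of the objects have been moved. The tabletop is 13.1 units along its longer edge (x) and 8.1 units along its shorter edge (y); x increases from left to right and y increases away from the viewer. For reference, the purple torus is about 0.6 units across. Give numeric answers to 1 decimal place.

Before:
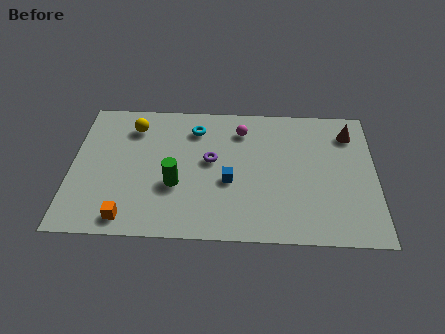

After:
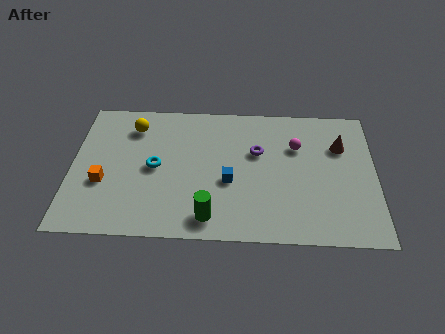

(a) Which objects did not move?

the blue cube and the yellow sphere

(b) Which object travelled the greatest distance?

the cyan torus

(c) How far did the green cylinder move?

2.3

The green cylinder was near (4.5, 3.0) before and (6.0, 1.2) after, so it travelled √(1.5² + 1.8²) ≈ 2.3 units.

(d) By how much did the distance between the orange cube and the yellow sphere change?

-1.8

Before: roughly 5.4 units apart; after: 3.6. That's 1.8 units closer together.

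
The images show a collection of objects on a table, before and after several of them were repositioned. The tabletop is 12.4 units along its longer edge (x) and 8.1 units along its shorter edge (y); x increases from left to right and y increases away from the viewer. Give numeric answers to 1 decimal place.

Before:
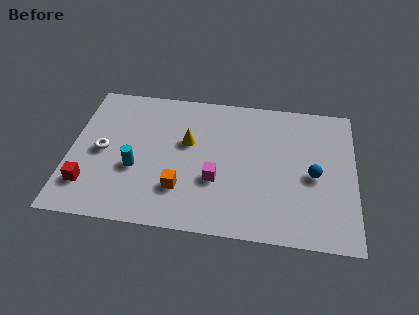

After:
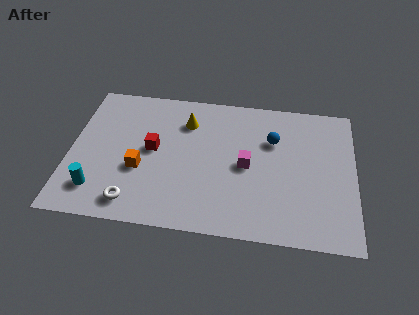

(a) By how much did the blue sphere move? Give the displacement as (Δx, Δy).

(-1.8, 1.8)

The blue sphere was at about (10.6, 3.7) and moved to about (8.8, 5.5).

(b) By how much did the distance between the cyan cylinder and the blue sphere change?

+0.7

They were about 7.7 units apart before and 8.4 after — 0.7 units further apart.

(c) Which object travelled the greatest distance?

the red cube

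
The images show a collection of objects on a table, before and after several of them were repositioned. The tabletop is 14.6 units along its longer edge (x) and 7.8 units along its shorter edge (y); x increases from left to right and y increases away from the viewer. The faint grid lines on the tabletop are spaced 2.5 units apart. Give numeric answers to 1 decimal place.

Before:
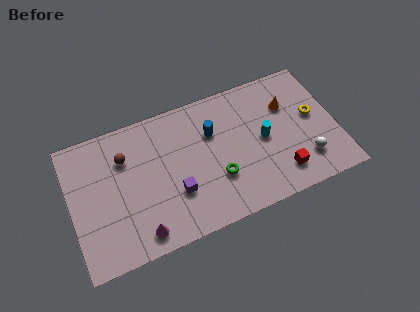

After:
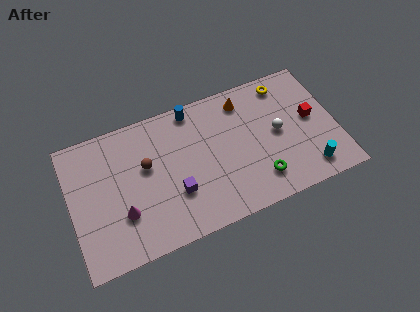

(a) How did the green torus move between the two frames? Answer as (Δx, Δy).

(2.2, -0.9)

The green torus started near (7.9, 2.6) and ended near (10.1, 1.7).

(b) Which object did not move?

the purple cube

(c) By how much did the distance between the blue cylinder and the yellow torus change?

-0.5

They were about 5.6 units apart before and 5.1 after — 0.5 units closer together.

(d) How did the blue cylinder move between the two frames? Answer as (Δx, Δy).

(-0.9, 1.7)

The blue cylinder was at about (7.9, 5.3) and moved to about (7.0, 7.0).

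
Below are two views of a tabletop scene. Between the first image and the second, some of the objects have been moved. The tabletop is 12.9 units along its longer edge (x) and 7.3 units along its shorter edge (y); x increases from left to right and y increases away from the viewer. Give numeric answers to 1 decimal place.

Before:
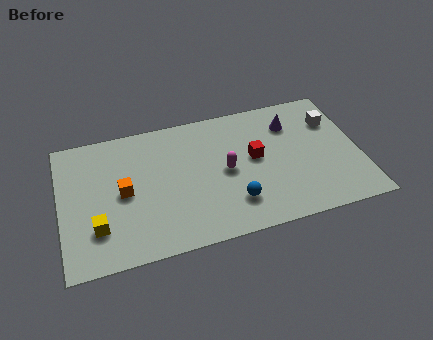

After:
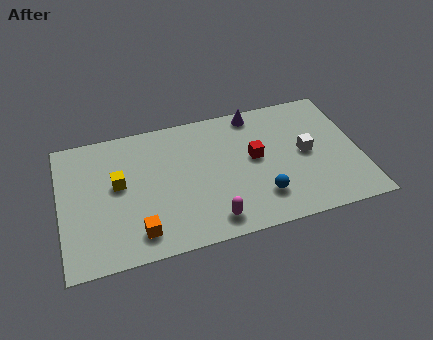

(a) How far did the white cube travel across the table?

2.0

The white cube was near (11.9, 5.2) before and (10.6, 3.7) after, so it travelled √(1.3² + 1.5²) ≈ 2.0 units.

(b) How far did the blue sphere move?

1.2

From (7.3, 1.8) to (8.5, 1.8), the blue sphere covered √(1.2² + 0.0²) ≈ 1.2 units.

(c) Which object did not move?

the red cube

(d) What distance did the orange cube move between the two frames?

2.4

The orange cube moved from about (2.7, 3.6) to (3.2, 1.3), a distance of √(0.5² + 2.3²) ≈ 2.4.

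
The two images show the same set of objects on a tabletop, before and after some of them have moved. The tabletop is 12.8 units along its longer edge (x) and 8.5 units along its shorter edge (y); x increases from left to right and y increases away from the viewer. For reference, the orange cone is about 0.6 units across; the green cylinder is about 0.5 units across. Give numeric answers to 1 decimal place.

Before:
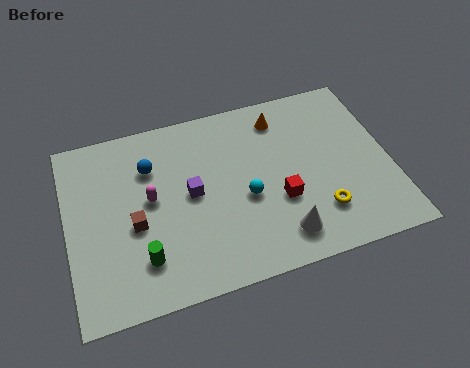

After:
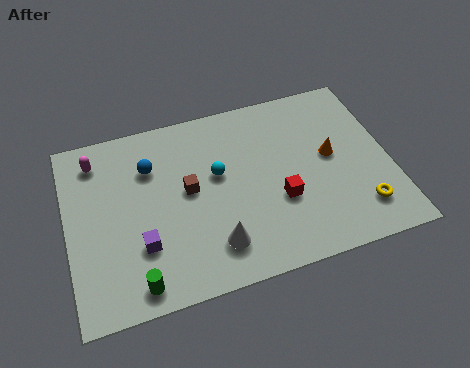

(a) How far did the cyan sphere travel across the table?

1.7

From (7.0, 3.6) to (6.0, 5.0), the cyan sphere covered √(1.0² + 1.4²) ≈ 1.7 units.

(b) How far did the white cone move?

2.6

The white cone moved from about (8.2, 1.5) to (5.6, 1.8), a distance of √(2.6² + 0.3²) ≈ 2.6.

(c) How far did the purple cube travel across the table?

2.8

From (4.9, 4.4) to (2.8, 2.6), the purple cube covered √(2.1² + 1.8²) ≈ 2.8 units.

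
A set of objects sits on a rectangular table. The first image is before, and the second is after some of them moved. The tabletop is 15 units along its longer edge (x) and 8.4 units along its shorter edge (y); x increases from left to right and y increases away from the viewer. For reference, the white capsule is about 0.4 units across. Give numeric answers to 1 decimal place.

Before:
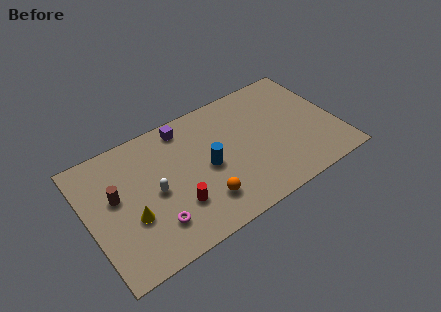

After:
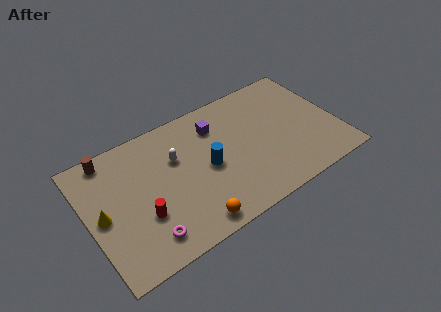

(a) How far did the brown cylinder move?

2.6

The brown cylinder moved from about (1.7, 4.9) to (1.7, 7.5), a distance of √(0.0² + 2.6²) ≈ 2.6.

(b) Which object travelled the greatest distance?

the brown cylinder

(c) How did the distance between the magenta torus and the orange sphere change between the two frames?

-0.3

They were about 2.9 units apart before and 2.6 after — 0.3 units closer together.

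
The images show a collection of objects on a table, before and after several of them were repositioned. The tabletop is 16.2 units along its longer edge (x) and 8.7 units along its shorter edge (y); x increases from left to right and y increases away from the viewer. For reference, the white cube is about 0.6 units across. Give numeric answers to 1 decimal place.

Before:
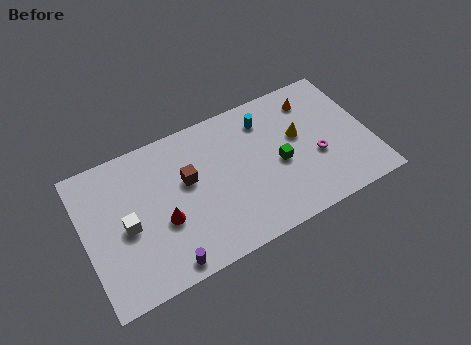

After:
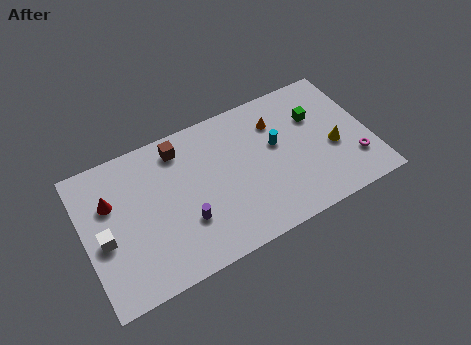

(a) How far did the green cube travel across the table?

3.1

From (11.0, 3.9) to (13.4, 5.9), the green cube covered √(2.4² + 2.0²) ≈ 3.1 units.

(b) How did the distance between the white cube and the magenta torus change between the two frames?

+3.4

Before: roughly 10.8 units apart; after: 14.2. That's 3.4 units further apart.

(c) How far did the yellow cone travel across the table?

2.3

The yellow cone moved from about (12.3, 5.1) to (14.1, 3.6), a distance of √(1.8² + 1.5²) ≈ 2.3.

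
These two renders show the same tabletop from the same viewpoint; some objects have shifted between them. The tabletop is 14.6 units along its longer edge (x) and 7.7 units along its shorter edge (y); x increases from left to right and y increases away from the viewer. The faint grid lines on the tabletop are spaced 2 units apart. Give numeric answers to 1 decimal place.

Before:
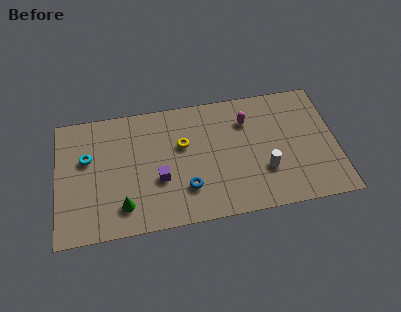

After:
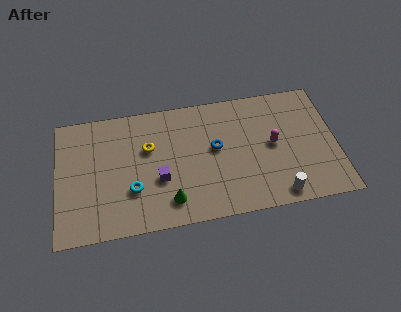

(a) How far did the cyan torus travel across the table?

3.3

The cyan torus moved from about (1.6, 4.8) to (3.9, 2.5), a distance of √(2.3² + 2.3²) ≈ 3.3.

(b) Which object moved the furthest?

the cyan torus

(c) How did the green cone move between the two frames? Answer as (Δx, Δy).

(2.4, -0.1)

The green cone was at about (3.4, 1.6) and moved to about (5.8, 1.5).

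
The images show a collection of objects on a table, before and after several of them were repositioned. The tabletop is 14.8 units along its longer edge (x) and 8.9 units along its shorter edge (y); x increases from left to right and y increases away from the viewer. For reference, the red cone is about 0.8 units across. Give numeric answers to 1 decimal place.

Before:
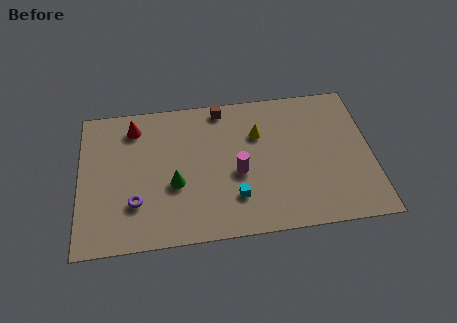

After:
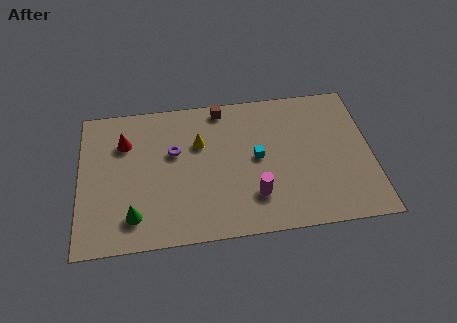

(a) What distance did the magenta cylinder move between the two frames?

1.7

The magenta cylinder was near (8.0, 3.8) before and (8.8, 2.3) after, so it travelled √(0.8² + 1.5²) ≈ 1.7 units.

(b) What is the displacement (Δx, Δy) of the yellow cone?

(-3.0, -0.2)

From the two frames, the yellow cone sits at roughly (9.1, 6.1) before and (6.1, 5.9) after.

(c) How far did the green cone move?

2.7

The green cone moved from about (4.8, 3.5) to (2.7, 1.8), a distance of √(2.1² + 1.7²) ≈ 2.7.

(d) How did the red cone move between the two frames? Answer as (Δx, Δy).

(-0.5, -0.9)

The red cone started near (2.8, 7.3) and ended near (2.3, 6.4).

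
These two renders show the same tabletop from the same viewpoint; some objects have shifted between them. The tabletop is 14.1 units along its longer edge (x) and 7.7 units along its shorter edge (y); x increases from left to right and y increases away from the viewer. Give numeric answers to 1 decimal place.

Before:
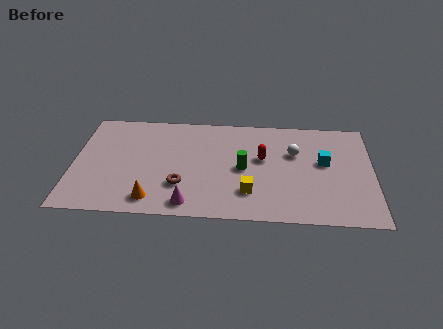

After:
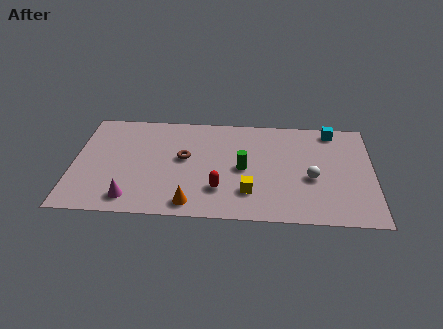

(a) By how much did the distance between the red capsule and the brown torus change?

-1.6

They were about 4.4 units apart before and 2.8 after — 1.6 units closer together.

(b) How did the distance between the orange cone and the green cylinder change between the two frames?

-1.3

The distance was about 4.9 in the first image and 3.6 in the second, so they moved 1.3 units closer together.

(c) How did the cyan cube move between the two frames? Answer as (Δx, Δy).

(0.4, 2.4)

From the two frames, the cyan cube sits at roughly (11.8, 4.4) before and (12.2, 6.8) after.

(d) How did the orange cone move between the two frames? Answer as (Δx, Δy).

(1.8, -0.2)

The orange cone was at about (3.8, 1.2) and moved to about (5.6, 1.0).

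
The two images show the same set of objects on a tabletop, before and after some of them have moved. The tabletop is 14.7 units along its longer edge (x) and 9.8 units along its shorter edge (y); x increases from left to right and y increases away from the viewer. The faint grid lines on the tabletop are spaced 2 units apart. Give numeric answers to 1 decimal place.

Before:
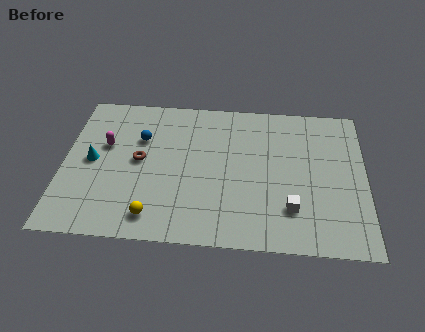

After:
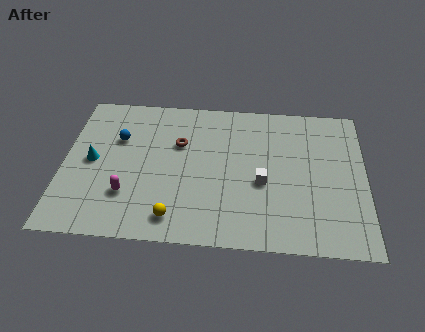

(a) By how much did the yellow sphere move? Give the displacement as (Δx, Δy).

(1.0, 0.0)

The yellow sphere was at about (4.5, 1.5) and moved to about (5.5, 1.5).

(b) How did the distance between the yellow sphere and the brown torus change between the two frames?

+1.2

They were about 3.7 units apart before and 4.9 after — 1.2 units further apart.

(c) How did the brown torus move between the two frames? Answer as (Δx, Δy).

(1.9, 1.3)

From the two frames, the brown torus sits at roughly (3.7, 5.1) before and (5.6, 6.4) after.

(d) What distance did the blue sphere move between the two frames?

1.1

The blue sphere was near (3.7, 6.6) before and (2.6, 6.5) after, so it travelled √(1.1² + 0.1²) ≈ 1.1 units.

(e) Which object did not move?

the cyan cone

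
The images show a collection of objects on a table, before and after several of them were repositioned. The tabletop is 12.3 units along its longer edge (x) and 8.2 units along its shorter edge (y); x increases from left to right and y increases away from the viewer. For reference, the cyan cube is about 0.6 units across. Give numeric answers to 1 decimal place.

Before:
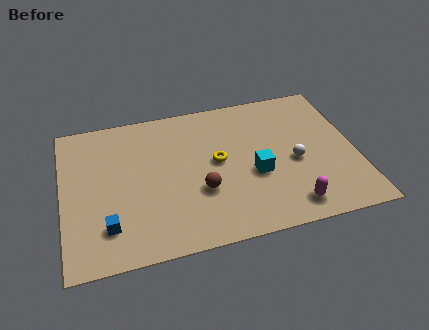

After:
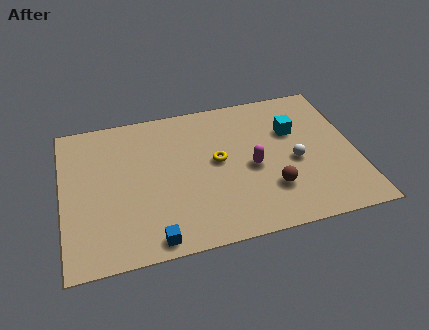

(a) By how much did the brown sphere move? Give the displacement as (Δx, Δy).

(2.9, -0.6)

From the two frames, the brown sphere sits at roughly (5.7, 2.9) before and (8.6, 2.3) after.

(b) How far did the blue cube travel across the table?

2.1

The blue cube was near (1.8, 1.9) before and (3.6, 0.8) after, so it travelled √(1.8² + 1.1²) ≈ 2.1 units.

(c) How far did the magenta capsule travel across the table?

2.9

The magenta capsule moved from about (9.3, 1.2) to (7.9, 3.7), a distance of √(1.4² + 2.5²) ≈ 2.9.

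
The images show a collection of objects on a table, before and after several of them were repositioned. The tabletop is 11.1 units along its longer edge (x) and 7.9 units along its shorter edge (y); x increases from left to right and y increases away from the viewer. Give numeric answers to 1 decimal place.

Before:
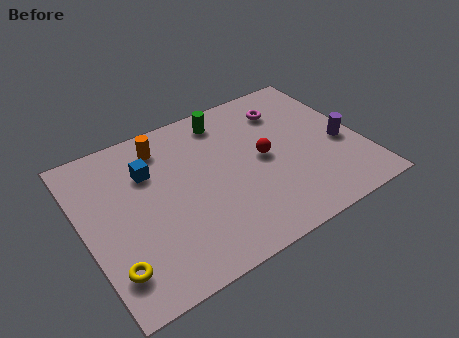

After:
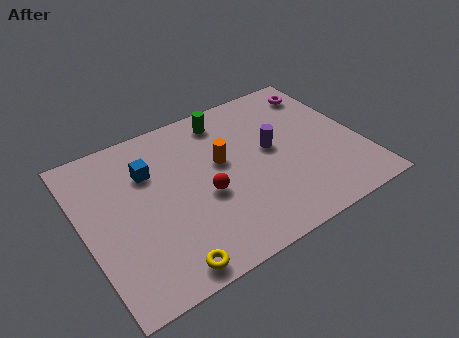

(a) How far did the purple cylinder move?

2.9

The purple cylinder was near (10.3, 3.3) before and (7.6, 4.3) after, so it travelled √(2.7² + 1.0²) ≈ 2.9 units.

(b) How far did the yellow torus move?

2.1

The yellow torus was near (0.8, 1.7) before and (2.7, 0.8) after, so it travelled √(1.9² + 0.9²) ≈ 2.1 units.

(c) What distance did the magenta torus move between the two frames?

1.6

The magenta torus moved from about (8.5, 6.1) to (10.1, 6.5), a distance of √(1.6² + 0.4²) ≈ 1.6.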